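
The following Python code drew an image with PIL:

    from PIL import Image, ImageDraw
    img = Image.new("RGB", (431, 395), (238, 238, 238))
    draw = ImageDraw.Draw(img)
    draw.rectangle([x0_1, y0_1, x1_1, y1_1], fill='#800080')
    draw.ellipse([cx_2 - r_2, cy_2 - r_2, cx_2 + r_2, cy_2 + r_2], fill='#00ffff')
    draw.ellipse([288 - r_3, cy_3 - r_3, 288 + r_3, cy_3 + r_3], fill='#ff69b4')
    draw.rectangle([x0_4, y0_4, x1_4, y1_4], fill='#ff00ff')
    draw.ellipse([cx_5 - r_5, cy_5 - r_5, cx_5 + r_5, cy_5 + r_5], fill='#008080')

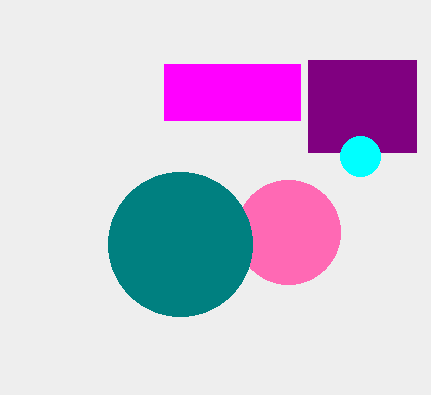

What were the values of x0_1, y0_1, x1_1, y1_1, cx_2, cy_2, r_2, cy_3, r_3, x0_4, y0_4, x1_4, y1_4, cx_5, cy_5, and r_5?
x0_1 = 308, y0_1 = 60, x1_1 = 416, y1_1 = 152, cx_2 = 360, cy_2 = 156, r_2 = 20, cy_3 = 232, r_3 = 52, x0_4 = 164, y0_4 = 64, x1_4 = 300, y1_4 = 120, cx_5 = 180, cy_5 = 244, r_5 = 72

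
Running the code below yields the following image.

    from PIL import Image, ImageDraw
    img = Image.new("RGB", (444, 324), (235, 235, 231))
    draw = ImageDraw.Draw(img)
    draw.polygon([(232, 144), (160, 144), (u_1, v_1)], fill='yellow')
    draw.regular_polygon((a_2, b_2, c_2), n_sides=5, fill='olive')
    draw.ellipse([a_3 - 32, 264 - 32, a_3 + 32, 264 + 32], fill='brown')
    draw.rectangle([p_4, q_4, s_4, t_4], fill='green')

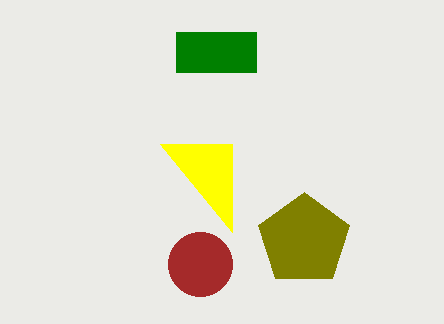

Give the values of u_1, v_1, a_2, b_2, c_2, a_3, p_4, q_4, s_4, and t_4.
u_1 = 232; v_1 = 232; a_2 = 304; b_2 = 240; c_2 = 48; a_3 = 200; p_4 = 176; q_4 = 32; s_4 = 256; t_4 = 72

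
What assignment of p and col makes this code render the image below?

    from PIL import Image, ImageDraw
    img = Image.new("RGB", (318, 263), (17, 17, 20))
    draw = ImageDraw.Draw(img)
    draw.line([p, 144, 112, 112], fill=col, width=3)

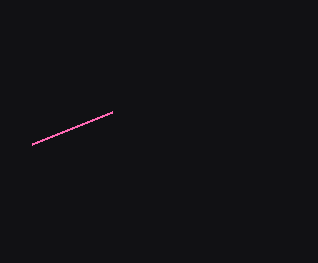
p = 32, col = 'hotpink'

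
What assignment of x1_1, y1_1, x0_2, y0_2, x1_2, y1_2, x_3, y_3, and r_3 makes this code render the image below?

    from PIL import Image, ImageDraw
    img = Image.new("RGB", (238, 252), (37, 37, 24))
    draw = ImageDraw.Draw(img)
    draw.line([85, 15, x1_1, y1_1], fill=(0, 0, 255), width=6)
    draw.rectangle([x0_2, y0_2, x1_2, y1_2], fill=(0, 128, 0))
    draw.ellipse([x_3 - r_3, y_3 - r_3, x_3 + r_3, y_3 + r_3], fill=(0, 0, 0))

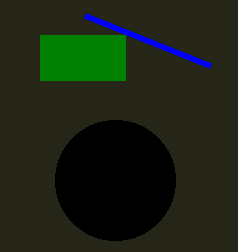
x1_1 = 210; y1_1 = 65; x0_2 = 40; y0_2 = 35; x1_2 = 125; y1_2 = 80; x_3 = 115; y_3 = 180; r_3 = 60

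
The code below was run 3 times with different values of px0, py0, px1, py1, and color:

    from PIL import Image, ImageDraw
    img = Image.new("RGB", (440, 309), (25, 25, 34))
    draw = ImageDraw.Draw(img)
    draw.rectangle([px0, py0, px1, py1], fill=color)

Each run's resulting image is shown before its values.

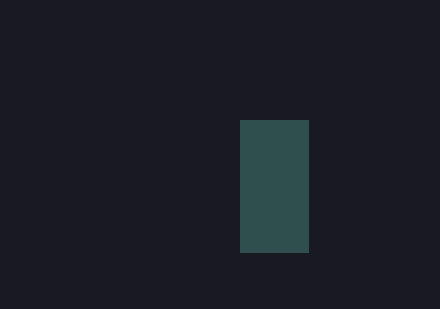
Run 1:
px0 = 240
py0 = 120
px1 = 308
py1 = 252
color = 'darkslategray'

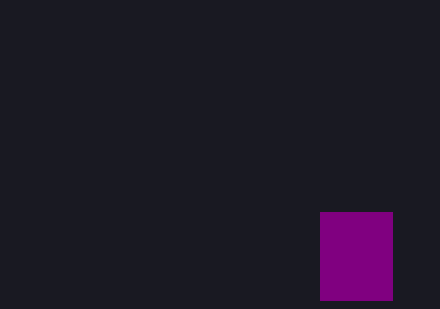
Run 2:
px0 = 320, py0 = 212, px1 = 392, py1 = 300, color = 'purple'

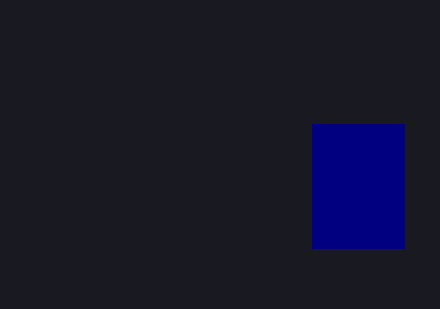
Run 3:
px0 = 312
py0 = 124
px1 = 404
py1 = 248
color = 'navy'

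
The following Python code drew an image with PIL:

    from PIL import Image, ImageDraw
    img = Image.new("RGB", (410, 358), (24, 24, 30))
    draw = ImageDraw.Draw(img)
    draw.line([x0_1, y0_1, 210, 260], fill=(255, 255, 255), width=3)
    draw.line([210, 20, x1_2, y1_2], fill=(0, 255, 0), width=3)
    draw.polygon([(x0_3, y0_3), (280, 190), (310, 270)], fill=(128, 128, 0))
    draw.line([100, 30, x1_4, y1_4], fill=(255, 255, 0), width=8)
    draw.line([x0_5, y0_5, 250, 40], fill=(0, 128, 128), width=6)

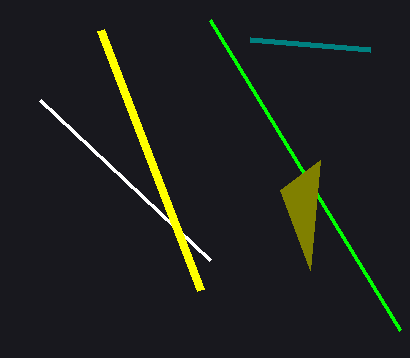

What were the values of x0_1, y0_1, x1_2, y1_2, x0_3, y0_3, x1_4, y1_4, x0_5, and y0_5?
x0_1 = 40
y0_1 = 100
x1_2 = 400
y1_2 = 330
x0_3 = 320
y0_3 = 160
x1_4 = 200
y1_4 = 290
x0_5 = 370
y0_5 = 50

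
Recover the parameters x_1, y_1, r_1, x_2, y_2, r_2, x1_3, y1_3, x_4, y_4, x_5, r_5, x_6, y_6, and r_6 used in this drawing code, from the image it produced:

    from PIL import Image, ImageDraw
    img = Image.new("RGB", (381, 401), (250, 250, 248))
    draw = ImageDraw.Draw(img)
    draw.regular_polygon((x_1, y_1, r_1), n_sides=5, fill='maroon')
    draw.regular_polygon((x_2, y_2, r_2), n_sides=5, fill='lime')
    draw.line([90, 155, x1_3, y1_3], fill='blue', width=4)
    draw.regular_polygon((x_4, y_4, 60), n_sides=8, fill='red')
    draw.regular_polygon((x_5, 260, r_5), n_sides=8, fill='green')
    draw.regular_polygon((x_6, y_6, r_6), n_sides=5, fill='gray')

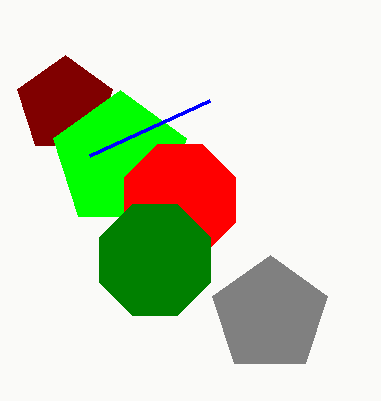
x_1 = 65
y_1 = 105
r_1 = 50
x_2 = 120
y_2 = 160
r_2 = 70
x1_3 = 210
y1_3 = 100
x_4 = 180
y_4 = 200
x_5 = 155
r_5 = 60
x_6 = 270
y_6 = 315
r_6 = 60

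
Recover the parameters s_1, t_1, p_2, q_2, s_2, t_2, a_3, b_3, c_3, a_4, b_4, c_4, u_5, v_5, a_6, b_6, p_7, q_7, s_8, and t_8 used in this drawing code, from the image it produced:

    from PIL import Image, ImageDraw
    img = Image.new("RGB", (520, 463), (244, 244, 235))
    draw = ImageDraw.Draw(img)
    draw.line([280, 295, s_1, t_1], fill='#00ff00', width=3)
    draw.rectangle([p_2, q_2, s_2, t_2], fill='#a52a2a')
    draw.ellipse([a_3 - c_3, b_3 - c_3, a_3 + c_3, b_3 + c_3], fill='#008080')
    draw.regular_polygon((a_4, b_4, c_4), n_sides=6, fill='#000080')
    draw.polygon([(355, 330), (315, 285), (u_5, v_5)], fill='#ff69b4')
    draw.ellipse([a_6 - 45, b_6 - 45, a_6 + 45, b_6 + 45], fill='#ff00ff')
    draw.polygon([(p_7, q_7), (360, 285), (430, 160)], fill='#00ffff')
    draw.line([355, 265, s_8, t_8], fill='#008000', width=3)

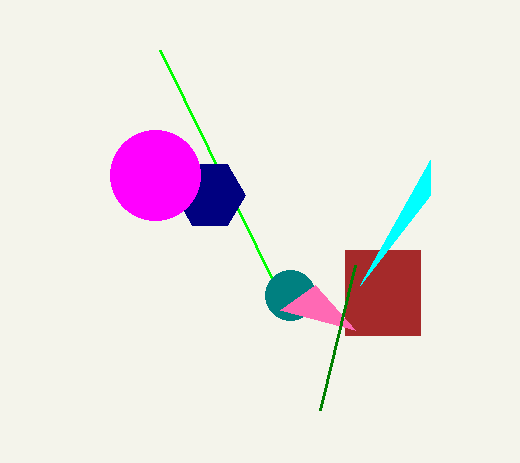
s_1 = 160; t_1 = 50; p_2 = 345; q_2 = 250; s_2 = 420; t_2 = 335; a_3 = 290; b_3 = 295; c_3 = 25; a_4 = 210; b_4 = 195; c_4 = 35; u_5 = 280; v_5 = 310; a_6 = 155; b_6 = 175; p_7 = 430; q_7 = 195; s_8 = 320; t_8 = 410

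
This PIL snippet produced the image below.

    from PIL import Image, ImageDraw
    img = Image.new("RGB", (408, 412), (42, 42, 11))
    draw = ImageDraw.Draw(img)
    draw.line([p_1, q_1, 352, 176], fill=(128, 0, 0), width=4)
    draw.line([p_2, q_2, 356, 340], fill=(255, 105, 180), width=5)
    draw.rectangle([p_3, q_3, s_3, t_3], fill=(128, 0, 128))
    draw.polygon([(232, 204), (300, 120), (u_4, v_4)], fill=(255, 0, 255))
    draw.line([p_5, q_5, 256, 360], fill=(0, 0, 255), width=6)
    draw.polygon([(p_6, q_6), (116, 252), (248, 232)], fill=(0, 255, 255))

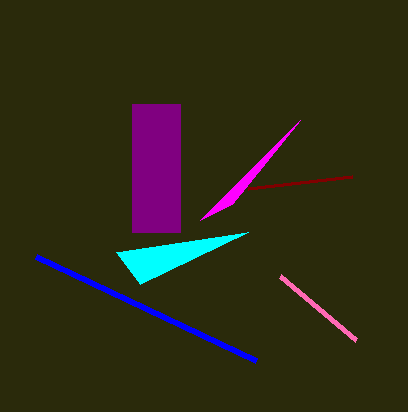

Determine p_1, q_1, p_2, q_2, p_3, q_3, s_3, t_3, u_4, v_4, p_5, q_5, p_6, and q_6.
p_1 = 248
q_1 = 188
p_2 = 280
q_2 = 276
p_3 = 132
q_3 = 104
s_3 = 180
t_3 = 232
u_4 = 200
v_4 = 220
p_5 = 36
q_5 = 256
p_6 = 140
q_6 = 284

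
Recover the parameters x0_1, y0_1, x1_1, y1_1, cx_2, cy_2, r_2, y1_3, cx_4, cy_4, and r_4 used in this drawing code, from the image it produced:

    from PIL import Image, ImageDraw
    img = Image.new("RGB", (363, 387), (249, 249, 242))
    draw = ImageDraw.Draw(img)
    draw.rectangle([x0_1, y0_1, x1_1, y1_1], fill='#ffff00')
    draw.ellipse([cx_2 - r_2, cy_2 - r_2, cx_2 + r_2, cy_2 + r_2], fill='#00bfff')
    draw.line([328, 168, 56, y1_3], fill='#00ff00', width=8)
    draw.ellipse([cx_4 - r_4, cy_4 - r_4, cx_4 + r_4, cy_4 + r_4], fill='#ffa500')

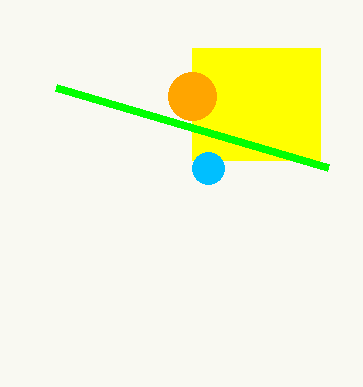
x0_1 = 192; y0_1 = 48; x1_1 = 320; y1_1 = 160; cx_2 = 208; cy_2 = 168; r_2 = 16; y1_3 = 88; cx_4 = 192; cy_4 = 96; r_4 = 24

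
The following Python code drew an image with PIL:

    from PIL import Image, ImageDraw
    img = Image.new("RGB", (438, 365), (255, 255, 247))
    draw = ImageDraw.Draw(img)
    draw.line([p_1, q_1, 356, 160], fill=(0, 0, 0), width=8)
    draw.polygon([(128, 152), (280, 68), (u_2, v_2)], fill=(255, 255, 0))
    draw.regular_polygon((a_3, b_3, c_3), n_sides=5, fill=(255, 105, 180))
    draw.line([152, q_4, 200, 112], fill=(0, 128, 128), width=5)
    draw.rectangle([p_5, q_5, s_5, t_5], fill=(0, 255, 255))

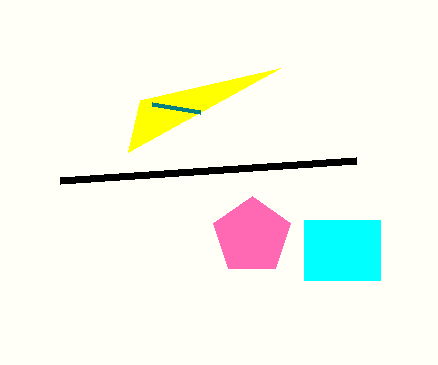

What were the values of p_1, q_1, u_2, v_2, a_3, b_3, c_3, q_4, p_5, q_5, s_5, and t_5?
p_1 = 60
q_1 = 180
u_2 = 140
v_2 = 100
a_3 = 252
b_3 = 236
c_3 = 40
q_4 = 104
p_5 = 304
q_5 = 220
s_5 = 380
t_5 = 280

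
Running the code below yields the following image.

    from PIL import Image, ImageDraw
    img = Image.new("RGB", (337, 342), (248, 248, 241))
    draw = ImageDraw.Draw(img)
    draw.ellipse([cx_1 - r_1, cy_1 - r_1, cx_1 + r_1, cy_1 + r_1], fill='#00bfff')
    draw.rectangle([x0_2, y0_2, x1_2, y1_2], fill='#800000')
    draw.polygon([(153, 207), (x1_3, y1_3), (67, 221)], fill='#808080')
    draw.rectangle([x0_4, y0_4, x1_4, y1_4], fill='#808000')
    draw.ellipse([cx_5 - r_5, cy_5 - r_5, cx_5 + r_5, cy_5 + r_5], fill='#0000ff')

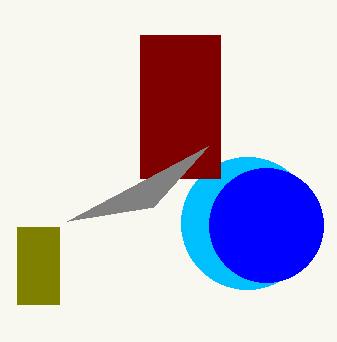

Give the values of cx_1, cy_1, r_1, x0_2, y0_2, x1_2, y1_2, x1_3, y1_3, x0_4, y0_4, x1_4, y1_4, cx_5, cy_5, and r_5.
cx_1 = 247; cy_1 = 223; r_1 = 66; x0_2 = 140; y0_2 = 35; x1_2 = 220; y1_2 = 178; x1_3 = 208; y1_3 = 146; x0_4 = 17; y0_4 = 227; x1_4 = 59; y1_4 = 304; cx_5 = 266; cy_5 = 225; r_5 = 57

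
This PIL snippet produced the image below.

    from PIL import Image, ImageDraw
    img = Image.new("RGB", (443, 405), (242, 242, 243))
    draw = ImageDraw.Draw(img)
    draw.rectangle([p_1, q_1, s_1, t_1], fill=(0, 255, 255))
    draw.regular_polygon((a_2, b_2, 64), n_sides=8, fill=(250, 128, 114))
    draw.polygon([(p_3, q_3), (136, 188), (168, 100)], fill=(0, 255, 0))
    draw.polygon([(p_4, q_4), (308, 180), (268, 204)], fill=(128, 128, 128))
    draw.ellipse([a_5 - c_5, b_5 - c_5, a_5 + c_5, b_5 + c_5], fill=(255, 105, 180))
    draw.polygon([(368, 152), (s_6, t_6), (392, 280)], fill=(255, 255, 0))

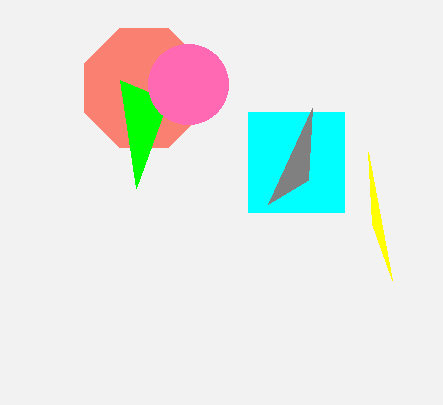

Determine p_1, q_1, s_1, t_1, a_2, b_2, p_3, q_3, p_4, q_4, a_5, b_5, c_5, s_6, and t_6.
p_1 = 248; q_1 = 112; s_1 = 344; t_1 = 212; a_2 = 144; b_2 = 88; p_3 = 120; q_3 = 80; p_4 = 312; q_4 = 108; a_5 = 188; b_5 = 84; c_5 = 40; s_6 = 372; t_6 = 224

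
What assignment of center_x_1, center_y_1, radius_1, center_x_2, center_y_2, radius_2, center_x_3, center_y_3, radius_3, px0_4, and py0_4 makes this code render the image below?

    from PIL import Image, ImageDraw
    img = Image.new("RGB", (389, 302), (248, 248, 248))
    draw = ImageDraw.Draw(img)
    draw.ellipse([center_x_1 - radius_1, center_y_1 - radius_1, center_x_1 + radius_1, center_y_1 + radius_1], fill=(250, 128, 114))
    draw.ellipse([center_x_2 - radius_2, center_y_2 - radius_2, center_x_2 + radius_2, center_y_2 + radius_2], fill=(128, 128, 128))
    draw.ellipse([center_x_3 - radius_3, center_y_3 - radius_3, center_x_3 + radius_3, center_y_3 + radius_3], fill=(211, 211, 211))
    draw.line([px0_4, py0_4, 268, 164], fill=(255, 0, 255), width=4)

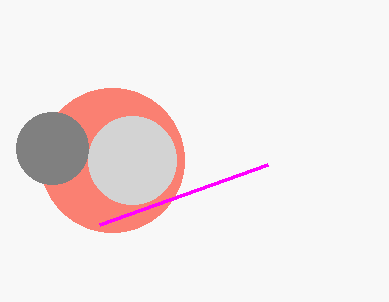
center_x_1 = 112, center_y_1 = 160, radius_1 = 72, center_x_2 = 52, center_y_2 = 148, radius_2 = 36, center_x_3 = 132, center_y_3 = 160, radius_3 = 44, px0_4 = 100, py0_4 = 224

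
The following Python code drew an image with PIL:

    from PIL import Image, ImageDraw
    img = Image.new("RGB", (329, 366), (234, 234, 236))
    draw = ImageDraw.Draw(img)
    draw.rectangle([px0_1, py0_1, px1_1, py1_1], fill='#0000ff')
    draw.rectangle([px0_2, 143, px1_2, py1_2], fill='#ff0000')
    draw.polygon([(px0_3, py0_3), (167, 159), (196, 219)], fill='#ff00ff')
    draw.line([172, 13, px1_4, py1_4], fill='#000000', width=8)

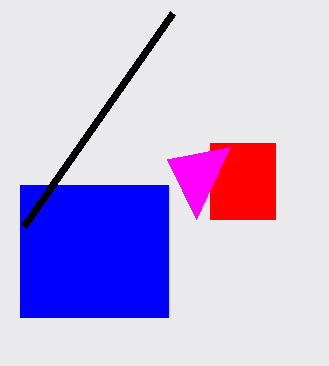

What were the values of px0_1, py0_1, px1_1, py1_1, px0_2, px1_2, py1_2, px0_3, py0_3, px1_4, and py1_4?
px0_1 = 20
py0_1 = 185
px1_1 = 168
py1_1 = 317
px0_2 = 210
px1_2 = 275
py1_2 = 219
px0_3 = 229
py0_3 = 147
px1_4 = 23
py1_4 = 226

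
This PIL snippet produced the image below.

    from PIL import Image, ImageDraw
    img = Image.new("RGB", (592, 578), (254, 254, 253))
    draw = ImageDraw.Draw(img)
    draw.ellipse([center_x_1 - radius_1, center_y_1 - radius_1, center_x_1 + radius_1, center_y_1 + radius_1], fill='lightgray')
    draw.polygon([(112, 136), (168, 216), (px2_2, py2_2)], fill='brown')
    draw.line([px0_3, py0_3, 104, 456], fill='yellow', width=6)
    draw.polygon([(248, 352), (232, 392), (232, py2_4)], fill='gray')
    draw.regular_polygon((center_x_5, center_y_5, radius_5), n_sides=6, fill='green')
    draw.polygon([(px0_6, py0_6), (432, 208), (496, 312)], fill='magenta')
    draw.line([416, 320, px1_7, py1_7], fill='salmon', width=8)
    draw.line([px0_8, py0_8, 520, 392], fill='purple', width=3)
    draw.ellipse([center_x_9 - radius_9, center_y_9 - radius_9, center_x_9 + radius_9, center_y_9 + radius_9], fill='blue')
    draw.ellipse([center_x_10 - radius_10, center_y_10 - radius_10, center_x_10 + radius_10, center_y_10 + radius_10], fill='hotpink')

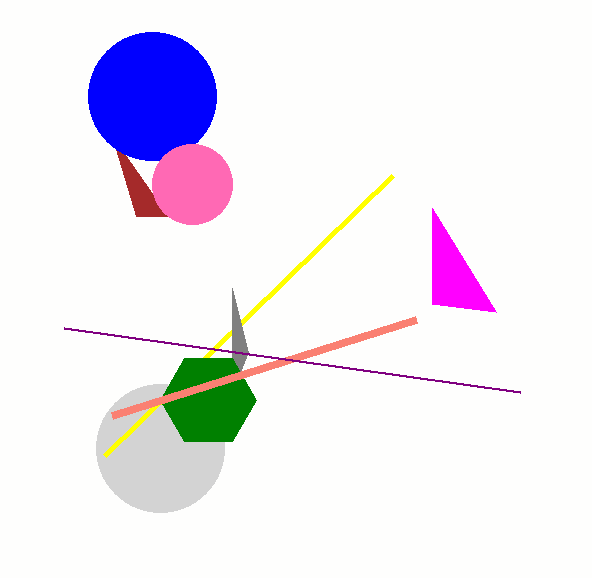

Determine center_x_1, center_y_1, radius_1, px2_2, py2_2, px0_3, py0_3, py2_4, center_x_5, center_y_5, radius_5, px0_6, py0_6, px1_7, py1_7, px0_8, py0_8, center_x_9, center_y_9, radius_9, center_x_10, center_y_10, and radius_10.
center_x_1 = 160; center_y_1 = 448; radius_1 = 64; px2_2 = 136; py2_2 = 216; px0_3 = 392; py0_3 = 176; py2_4 = 288; center_x_5 = 208; center_y_5 = 400; radius_5 = 48; px0_6 = 432; py0_6 = 304; px1_7 = 112; py1_7 = 416; px0_8 = 64; py0_8 = 328; center_x_9 = 152; center_y_9 = 96; radius_9 = 64; center_x_10 = 192; center_y_10 = 184; radius_10 = 40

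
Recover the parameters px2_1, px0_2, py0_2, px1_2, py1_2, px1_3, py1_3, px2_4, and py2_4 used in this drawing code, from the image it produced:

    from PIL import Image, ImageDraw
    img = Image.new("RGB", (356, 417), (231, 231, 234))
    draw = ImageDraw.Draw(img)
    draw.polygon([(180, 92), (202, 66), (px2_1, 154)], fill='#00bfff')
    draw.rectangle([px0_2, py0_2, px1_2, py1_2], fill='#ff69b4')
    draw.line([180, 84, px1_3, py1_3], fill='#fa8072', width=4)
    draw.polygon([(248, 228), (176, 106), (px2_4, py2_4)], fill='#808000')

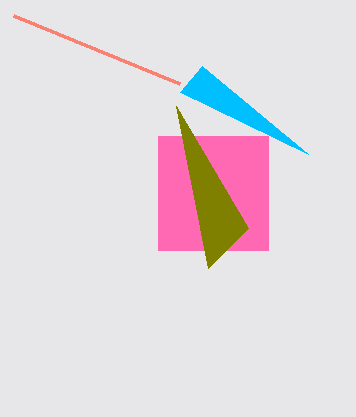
px2_1 = 308, px0_2 = 158, py0_2 = 136, px1_2 = 268, py1_2 = 250, px1_3 = 14, py1_3 = 16, px2_4 = 208, py2_4 = 268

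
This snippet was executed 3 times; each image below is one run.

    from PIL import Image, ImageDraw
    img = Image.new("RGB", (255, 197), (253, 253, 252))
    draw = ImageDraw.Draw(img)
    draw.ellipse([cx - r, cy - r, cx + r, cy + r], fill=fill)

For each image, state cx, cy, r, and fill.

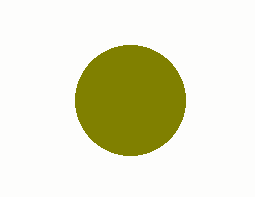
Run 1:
cx = 130, cy = 100, r = 55, fill = 'olive'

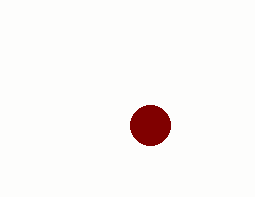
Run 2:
cx = 150
cy = 125
r = 20
fill = 'maroon'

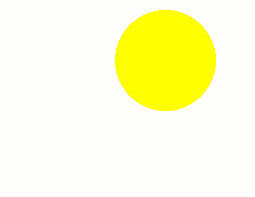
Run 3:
cx = 165
cy = 60
r = 50
fill = 'yellow'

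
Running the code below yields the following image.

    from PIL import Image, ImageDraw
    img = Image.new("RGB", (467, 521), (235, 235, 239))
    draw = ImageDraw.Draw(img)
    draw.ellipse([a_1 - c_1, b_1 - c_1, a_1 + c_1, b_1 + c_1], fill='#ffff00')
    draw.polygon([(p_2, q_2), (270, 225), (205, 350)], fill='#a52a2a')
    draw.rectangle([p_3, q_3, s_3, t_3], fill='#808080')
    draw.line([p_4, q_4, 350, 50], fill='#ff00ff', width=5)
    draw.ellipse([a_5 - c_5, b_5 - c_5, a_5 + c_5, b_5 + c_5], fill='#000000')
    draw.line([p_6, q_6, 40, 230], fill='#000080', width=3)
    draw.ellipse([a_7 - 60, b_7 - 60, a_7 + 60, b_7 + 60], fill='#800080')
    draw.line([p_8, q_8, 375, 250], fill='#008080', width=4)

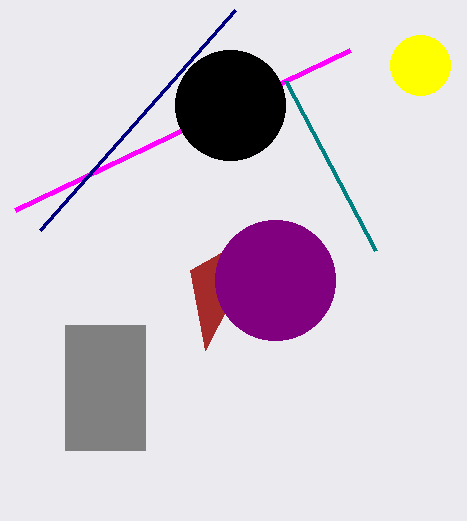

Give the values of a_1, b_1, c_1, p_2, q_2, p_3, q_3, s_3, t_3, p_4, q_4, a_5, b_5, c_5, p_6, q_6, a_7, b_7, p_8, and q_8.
a_1 = 420; b_1 = 65; c_1 = 30; p_2 = 190; q_2 = 270; p_3 = 65; q_3 = 325; s_3 = 145; t_3 = 450; p_4 = 15; q_4 = 210; a_5 = 230; b_5 = 105; c_5 = 55; p_6 = 235; q_6 = 10; a_7 = 275; b_7 = 280; p_8 = 285; q_8 = 80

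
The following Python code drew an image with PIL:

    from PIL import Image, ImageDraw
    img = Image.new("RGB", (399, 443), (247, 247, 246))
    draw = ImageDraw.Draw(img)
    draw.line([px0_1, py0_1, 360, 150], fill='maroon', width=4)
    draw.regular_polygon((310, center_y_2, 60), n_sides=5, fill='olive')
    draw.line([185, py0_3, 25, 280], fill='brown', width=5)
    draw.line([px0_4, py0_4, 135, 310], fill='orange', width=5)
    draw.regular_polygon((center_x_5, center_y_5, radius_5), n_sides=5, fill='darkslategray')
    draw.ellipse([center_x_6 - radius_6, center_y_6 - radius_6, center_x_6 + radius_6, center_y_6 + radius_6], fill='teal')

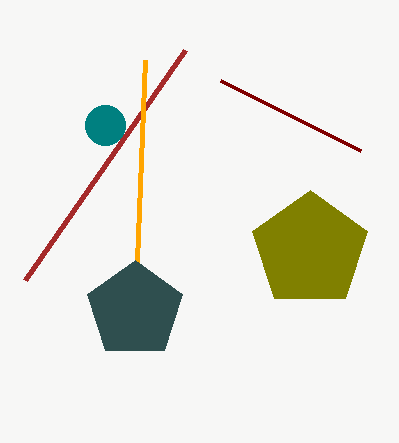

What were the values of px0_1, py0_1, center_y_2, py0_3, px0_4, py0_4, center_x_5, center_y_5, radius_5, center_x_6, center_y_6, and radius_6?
px0_1 = 220
py0_1 = 80
center_y_2 = 250
py0_3 = 50
px0_4 = 145
py0_4 = 60
center_x_5 = 135
center_y_5 = 310
radius_5 = 50
center_x_6 = 105
center_y_6 = 125
radius_6 = 20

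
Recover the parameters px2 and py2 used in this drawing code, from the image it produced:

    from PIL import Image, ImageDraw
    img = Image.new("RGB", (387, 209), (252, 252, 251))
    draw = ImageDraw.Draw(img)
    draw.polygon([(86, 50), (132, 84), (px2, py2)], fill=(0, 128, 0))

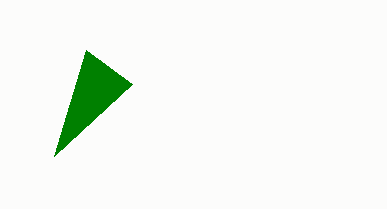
px2 = 54
py2 = 156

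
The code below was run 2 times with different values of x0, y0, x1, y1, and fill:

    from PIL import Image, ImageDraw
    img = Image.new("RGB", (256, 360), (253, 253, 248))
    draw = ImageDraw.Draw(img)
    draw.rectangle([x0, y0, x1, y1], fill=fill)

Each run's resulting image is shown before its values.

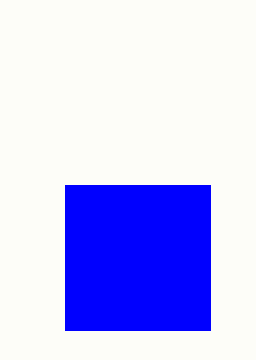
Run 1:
x0 = 65
y0 = 185
x1 = 210
y1 = 330
fill = 'blue'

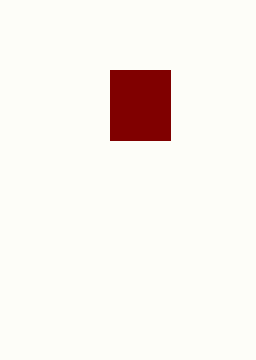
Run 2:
x0 = 110
y0 = 70
x1 = 170
y1 = 140
fill = 'maroon'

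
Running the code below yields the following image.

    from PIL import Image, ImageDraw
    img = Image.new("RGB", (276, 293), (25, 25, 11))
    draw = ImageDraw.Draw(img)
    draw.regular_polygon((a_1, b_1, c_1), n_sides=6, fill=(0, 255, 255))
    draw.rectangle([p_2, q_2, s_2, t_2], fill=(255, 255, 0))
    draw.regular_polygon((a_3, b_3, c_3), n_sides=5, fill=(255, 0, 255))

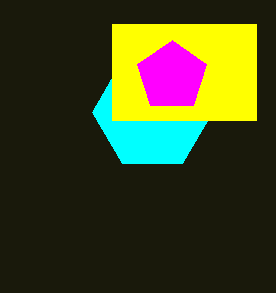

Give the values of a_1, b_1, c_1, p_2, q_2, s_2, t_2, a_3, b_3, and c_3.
a_1 = 152; b_1 = 112; c_1 = 60; p_2 = 112; q_2 = 24; s_2 = 256; t_2 = 120; a_3 = 172; b_3 = 76; c_3 = 36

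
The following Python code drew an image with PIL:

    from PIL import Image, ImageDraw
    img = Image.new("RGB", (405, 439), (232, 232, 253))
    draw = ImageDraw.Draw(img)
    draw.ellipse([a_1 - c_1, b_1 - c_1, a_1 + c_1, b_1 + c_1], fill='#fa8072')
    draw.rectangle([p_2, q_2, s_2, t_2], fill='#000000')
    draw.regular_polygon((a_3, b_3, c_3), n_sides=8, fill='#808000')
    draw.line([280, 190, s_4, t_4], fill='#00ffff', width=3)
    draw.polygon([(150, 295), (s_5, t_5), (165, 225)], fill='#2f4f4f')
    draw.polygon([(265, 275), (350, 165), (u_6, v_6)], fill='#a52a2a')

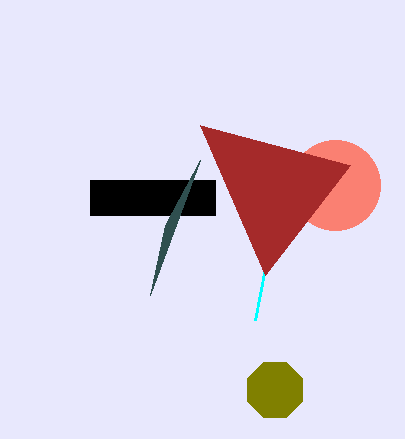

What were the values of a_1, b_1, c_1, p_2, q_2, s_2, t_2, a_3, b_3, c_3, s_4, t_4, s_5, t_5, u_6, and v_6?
a_1 = 335, b_1 = 185, c_1 = 45, p_2 = 90, q_2 = 180, s_2 = 215, t_2 = 215, a_3 = 275, b_3 = 390, c_3 = 30, s_4 = 255, t_4 = 320, s_5 = 200, t_5 = 160, u_6 = 200, v_6 = 125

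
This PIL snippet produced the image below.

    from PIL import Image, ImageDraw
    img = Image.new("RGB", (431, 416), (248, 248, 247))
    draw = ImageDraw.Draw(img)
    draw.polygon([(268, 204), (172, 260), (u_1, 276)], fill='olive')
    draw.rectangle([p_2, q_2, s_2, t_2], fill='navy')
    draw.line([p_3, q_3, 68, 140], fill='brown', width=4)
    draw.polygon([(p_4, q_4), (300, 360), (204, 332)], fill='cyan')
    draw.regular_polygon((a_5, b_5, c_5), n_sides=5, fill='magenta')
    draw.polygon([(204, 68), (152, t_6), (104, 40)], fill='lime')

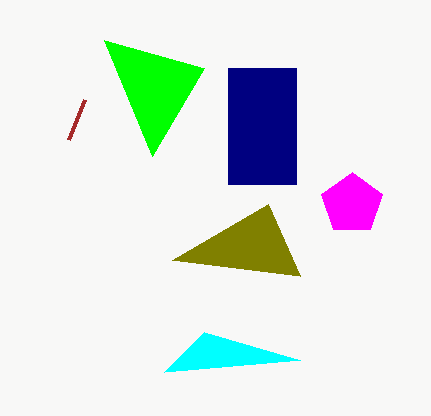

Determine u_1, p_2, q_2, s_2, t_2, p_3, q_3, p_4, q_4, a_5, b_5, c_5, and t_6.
u_1 = 300
p_2 = 228
q_2 = 68
s_2 = 296
t_2 = 184
p_3 = 84
q_3 = 100
p_4 = 164
q_4 = 372
a_5 = 352
b_5 = 204
c_5 = 32
t_6 = 156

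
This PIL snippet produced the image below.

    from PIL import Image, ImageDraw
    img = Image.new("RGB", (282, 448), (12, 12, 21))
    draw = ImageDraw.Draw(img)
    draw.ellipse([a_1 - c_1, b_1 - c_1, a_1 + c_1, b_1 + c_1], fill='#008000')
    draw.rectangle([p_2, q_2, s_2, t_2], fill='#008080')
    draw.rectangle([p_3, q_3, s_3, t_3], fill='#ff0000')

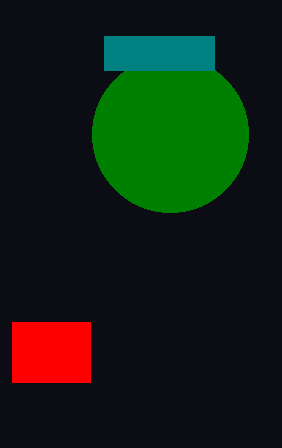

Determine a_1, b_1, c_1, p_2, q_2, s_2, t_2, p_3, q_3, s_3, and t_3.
a_1 = 170
b_1 = 134
c_1 = 78
p_2 = 104
q_2 = 36
s_2 = 214
t_2 = 70
p_3 = 12
q_3 = 322
s_3 = 90
t_3 = 382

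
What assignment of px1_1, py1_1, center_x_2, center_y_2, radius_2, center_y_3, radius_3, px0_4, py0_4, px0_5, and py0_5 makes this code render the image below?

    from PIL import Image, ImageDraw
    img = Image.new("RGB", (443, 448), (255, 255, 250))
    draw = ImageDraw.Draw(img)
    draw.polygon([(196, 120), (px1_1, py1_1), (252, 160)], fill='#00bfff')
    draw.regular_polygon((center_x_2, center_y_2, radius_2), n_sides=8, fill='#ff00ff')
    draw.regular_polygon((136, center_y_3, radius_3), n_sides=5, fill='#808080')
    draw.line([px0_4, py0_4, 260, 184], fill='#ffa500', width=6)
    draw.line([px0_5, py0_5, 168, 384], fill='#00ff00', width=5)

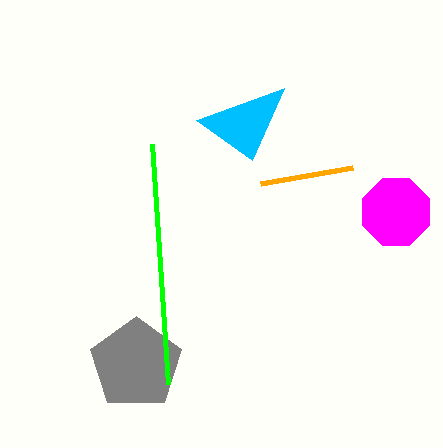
px1_1 = 284; py1_1 = 88; center_x_2 = 396; center_y_2 = 212; radius_2 = 36; center_y_3 = 364; radius_3 = 48; px0_4 = 352; py0_4 = 168; px0_5 = 152; py0_5 = 144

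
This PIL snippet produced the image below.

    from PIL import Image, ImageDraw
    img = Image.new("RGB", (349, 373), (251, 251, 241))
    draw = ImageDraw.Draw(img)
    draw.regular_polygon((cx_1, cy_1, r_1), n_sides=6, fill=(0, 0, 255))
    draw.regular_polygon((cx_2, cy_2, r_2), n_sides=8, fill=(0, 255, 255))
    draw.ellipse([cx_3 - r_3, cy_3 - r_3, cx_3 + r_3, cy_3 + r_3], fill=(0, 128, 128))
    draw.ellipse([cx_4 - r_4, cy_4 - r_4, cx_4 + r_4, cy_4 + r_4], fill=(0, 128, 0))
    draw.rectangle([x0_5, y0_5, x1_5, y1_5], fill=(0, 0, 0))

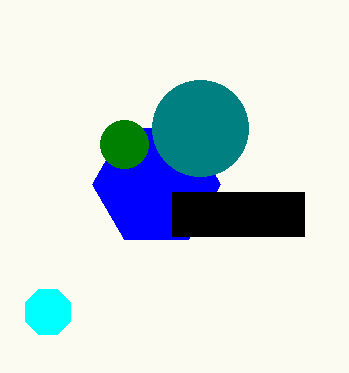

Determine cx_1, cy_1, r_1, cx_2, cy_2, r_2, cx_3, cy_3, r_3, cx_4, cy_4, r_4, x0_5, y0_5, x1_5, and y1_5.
cx_1 = 156
cy_1 = 184
r_1 = 64
cx_2 = 48
cy_2 = 312
r_2 = 24
cx_3 = 200
cy_3 = 128
r_3 = 48
cx_4 = 124
cy_4 = 144
r_4 = 24
x0_5 = 172
y0_5 = 192
x1_5 = 304
y1_5 = 236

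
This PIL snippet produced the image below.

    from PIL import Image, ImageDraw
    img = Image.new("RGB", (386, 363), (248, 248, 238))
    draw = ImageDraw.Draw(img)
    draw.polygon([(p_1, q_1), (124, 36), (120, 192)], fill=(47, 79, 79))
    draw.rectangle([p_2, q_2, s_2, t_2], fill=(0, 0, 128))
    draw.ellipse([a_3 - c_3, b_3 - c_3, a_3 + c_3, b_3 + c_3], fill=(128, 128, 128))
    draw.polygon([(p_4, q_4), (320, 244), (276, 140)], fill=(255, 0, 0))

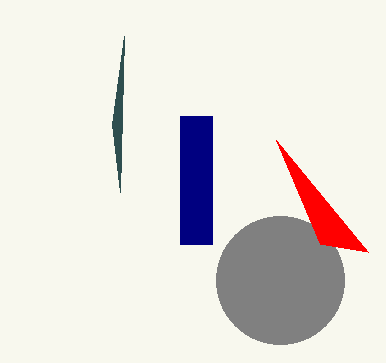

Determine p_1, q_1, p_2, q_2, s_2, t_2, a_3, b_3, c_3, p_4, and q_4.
p_1 = 112; q_1 = 124; p_2 = 180; q_2 = 116; s_2 = 212; t_2 = 244; a_3 = 280; b_3 = 280; c_3 = 64; p_4 = 368; q_4 = 252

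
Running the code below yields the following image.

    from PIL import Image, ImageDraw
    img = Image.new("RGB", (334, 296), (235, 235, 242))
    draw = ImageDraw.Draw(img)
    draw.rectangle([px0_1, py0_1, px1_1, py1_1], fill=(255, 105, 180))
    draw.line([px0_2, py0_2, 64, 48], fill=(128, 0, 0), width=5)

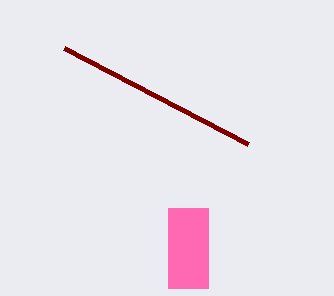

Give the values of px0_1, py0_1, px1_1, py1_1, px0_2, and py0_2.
px0_1 = 168; py0_1 = 208; px1_1 = 208; py1_1 = 288; px0_2 = 248; py0_2 = 144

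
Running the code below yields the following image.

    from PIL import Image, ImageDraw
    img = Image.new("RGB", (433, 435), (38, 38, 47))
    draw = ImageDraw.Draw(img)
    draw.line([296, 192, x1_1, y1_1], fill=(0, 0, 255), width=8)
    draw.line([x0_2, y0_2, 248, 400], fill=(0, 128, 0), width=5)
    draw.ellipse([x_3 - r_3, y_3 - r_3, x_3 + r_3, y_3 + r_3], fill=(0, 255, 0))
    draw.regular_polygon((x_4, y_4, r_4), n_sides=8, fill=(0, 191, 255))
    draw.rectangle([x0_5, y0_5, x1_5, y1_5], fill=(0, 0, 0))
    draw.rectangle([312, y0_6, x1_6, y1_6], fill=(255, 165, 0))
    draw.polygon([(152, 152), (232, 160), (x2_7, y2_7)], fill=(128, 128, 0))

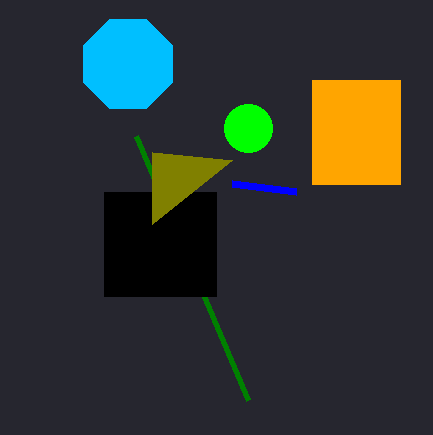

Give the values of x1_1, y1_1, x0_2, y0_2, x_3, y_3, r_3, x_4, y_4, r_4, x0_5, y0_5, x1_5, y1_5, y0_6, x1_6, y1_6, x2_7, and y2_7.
x1_1 = 232, y1_1 = 184, x0_2 = 136, y0_2 = 136, x_3 = 248, y_3 = 128, r_3 = 24, x_4 = 128, y_4 = 64, r_4 = 48, x0_5 = 104, y0_5 = 192, x1_5 = 216, y1_5 = 296, y0_6 = 80, x1_6 = 400, y1_6 = 184, x2_7 = 152, y2_7 = 224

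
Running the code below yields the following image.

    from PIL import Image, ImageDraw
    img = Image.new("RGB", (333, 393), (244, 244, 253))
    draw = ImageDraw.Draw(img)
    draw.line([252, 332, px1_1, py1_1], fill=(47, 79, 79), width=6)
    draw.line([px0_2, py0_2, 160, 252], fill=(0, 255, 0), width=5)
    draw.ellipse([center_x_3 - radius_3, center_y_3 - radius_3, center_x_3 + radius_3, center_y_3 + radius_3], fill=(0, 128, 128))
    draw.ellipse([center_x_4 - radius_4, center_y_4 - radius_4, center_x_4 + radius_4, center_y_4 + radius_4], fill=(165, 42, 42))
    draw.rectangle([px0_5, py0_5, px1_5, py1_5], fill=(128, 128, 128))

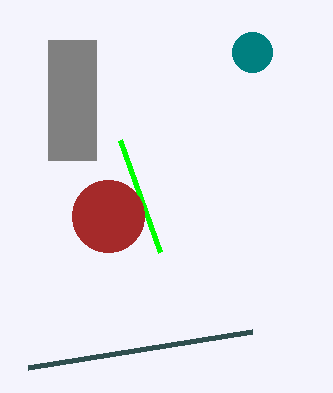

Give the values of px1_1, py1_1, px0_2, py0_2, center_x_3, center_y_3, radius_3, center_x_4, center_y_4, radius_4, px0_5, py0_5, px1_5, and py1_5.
px1_1 = 28
py1_1 = 368
px0_2 = 120
py0_2 = 140
center_x_3 = 252
center_y_3 = 52
radius_3 = 20
center_x_4 = 108
center_y_4 = 216
radius_4 = 36
px0_5 = 48
py0_5 = 40
px1_5 = 96
py1_5 = 160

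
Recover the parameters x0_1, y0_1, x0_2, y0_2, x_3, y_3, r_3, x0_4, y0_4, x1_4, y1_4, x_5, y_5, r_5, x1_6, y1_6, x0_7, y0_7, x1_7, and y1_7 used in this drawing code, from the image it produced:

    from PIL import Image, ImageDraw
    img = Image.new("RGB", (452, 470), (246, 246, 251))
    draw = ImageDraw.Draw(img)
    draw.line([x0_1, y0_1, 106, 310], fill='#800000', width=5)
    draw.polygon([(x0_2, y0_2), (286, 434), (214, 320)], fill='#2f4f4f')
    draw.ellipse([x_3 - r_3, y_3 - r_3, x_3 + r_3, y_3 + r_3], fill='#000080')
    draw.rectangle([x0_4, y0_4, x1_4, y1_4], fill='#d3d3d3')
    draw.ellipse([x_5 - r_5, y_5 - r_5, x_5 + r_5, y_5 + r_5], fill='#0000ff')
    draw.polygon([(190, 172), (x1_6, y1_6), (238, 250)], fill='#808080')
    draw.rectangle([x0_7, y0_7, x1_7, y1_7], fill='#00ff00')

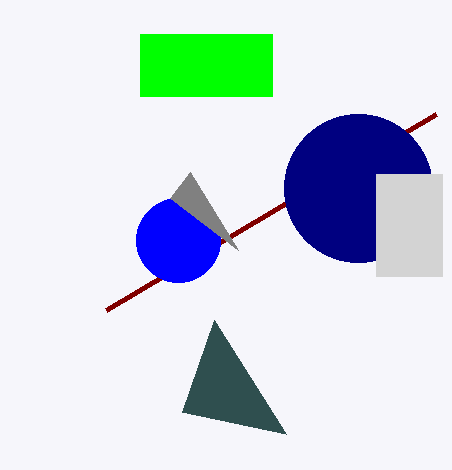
x0_1 = 436; y0_1 = 114; x0_2 = 182; y0_2 = 412; x_3 = 358; y_3 = 188; r_3 = 74; x0_4 = 376; y0_4 = 174; x1_4 = 442; y1_4 = 276; x_5 = 178; y_5 = 240; r_5 = 42; x1_6 = 170; y1_6 = 198; x0_7 = 140; y0_7 = 34; x1_7 = 272; y1_7 = 96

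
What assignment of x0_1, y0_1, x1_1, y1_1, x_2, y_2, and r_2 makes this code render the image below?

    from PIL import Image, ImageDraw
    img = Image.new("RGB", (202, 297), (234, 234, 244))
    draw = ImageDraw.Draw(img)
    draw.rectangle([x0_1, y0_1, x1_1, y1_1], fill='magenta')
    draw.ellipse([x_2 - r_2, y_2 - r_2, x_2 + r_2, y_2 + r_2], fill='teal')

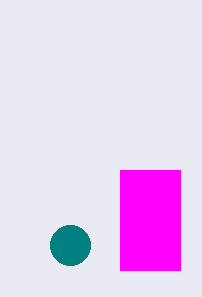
x0_1 = 120, y0_1 = 170, x1_1 = 180, y1_1 = 270, x_2 = 70, y_2 = 245, r_2 = 20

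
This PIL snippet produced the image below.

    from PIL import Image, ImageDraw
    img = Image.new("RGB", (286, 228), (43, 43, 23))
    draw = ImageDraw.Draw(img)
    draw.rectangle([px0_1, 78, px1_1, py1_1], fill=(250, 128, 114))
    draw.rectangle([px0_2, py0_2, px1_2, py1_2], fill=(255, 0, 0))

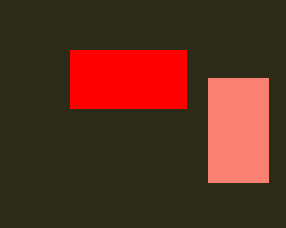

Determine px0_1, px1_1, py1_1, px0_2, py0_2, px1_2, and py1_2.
px0_1 = 208; px1_1 = 268; py1_1 = 182; px0_2 = 70; py0_2 = 50; px1_2 = 186; py1_2 = 108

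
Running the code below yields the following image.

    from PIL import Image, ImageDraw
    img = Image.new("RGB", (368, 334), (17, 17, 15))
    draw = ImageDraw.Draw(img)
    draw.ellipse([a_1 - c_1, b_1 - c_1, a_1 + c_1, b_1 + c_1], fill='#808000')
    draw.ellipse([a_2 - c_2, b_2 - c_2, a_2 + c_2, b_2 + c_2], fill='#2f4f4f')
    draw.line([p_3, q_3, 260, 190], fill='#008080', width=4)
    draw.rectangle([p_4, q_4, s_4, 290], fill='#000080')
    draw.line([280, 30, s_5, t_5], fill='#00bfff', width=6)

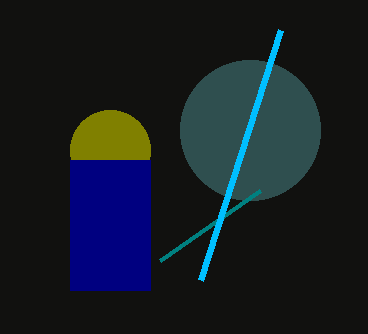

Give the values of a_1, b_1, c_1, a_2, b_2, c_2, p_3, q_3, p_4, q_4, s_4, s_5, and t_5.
a_1 = 110
b_1 = 150
c_1 = 40
a_2 = 250
b_2 = 130
c_2 = 70
p_3 = 160
q_3 = 260
p_4 = 70
q_4 = 160
s_4 = 150
s_5 = 200
t_5 = 280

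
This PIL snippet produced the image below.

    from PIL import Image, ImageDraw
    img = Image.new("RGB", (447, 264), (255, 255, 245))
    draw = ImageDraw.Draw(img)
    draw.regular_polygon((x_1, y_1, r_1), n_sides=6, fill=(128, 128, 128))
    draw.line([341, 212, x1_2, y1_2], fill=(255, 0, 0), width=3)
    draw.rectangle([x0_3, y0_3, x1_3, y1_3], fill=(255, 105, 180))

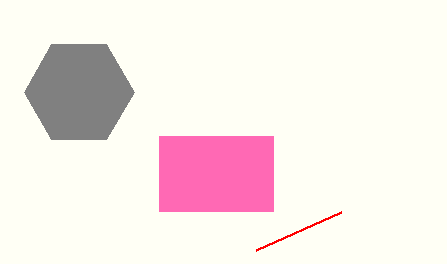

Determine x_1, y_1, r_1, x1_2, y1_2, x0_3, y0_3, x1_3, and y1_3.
x_1 = 79; y_1 = 92; r_1 = 55; x1_2 = 256; y1_2 = 250; x0_3 = 159; y0_3 = 136; x1_3 = 273; y1_3 = 211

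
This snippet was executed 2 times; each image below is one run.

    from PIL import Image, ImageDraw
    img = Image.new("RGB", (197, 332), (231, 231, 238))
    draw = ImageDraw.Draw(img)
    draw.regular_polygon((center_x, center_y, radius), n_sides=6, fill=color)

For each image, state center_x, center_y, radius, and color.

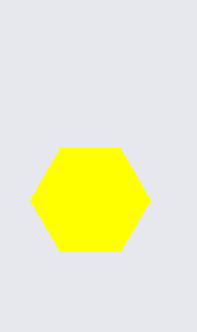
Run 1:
center_x = 90, center_y = 200, radius = 60, color = 'yellow'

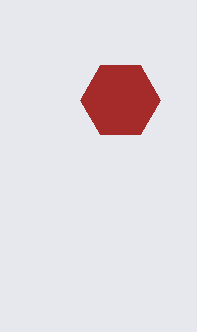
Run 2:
center_x = 120
center_y = 100
radius = 40
color = 'brown'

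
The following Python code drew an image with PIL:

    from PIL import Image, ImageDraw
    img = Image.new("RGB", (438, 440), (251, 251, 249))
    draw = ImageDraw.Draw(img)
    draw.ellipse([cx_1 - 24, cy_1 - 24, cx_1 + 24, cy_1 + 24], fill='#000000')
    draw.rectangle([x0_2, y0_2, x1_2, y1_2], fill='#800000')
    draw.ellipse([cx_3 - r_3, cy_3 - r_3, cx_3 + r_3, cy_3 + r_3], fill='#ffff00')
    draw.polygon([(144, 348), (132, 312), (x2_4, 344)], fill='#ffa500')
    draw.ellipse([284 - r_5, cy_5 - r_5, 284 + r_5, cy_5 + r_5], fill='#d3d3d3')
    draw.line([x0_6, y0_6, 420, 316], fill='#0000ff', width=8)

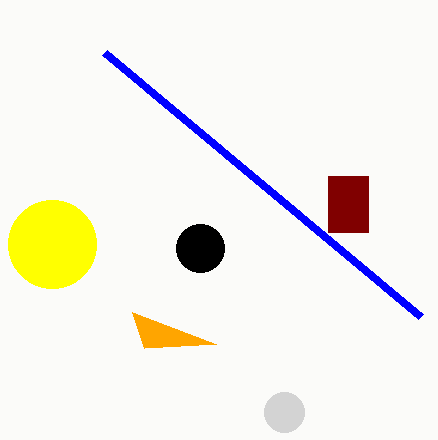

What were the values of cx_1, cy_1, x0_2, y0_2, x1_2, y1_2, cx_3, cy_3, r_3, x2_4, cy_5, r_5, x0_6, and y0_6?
cx_1 = 200
cy_1 = 248
x0_2 = 328
y0_2 = 176
x1_2 = 368
y1_2 = 232
cx_3 = 52
cy_3 = 244
r_3 = 44
x2_4 = 216
cy_5 = 412
r_5 = 20
x0_6 = 104
y0_6 = 52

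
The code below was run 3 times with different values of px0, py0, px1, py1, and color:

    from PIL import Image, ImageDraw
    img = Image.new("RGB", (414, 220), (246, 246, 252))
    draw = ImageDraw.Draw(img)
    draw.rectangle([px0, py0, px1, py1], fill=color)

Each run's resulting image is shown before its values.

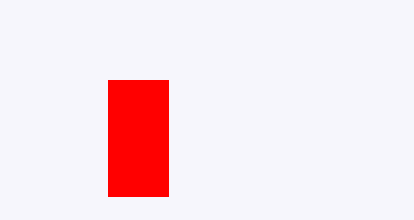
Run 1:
px0 = 108
py0 = 80
px1 = 168
py1 = 196
color = 'red'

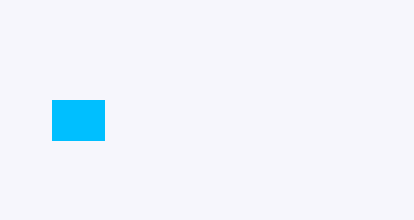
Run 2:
px0 = 52
py0 = 100
px1 = 104
py1 = 140
color = 'deepskyblue'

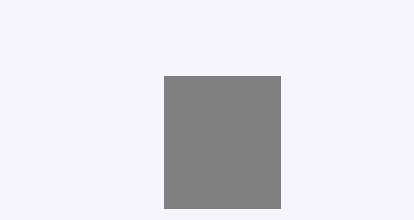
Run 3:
px0 = 164, py0 = 76, px1 = 280, py1 = 208, color = 'gray'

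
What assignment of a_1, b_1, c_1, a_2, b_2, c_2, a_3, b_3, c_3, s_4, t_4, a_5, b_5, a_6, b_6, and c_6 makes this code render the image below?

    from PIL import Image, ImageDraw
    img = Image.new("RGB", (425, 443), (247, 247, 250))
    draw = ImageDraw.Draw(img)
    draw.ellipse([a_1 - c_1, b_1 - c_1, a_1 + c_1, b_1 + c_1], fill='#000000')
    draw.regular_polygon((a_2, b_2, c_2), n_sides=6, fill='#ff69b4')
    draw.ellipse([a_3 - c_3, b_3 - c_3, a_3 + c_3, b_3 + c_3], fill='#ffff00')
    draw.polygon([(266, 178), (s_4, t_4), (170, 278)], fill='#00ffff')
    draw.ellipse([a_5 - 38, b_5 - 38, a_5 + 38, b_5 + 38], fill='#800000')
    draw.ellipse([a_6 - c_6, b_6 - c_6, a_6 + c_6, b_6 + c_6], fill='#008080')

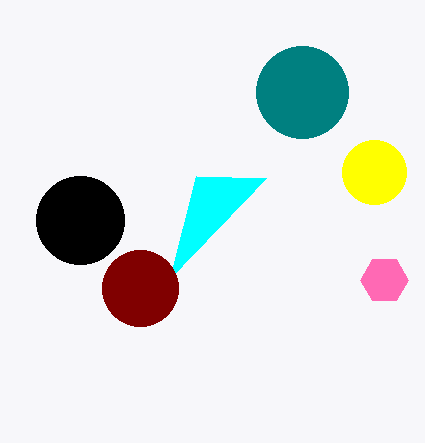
a_1 = 80; b_1 = 220; c_1 = 44; a_2 = 384; b_2 = 280; c_2 = 24; a_3 = 374; b_3 = 172; c_3 = 32; s_4 = 196; t_4 = 176; a_5 = 140; b_5 = 288; a_6 = 302; b_6 = 92; c_6 = 46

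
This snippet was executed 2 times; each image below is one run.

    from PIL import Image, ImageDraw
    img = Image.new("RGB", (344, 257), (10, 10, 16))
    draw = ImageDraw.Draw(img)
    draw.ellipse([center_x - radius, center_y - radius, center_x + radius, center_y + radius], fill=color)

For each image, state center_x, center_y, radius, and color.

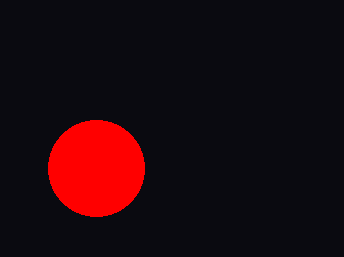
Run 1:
center_x = 96, center_y = 168, radius = 48, color = 'red'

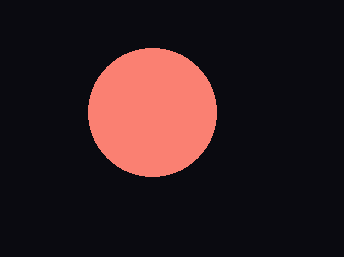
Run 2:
center_x = 152, center_y = 112, radius = 64, color = 'salmon'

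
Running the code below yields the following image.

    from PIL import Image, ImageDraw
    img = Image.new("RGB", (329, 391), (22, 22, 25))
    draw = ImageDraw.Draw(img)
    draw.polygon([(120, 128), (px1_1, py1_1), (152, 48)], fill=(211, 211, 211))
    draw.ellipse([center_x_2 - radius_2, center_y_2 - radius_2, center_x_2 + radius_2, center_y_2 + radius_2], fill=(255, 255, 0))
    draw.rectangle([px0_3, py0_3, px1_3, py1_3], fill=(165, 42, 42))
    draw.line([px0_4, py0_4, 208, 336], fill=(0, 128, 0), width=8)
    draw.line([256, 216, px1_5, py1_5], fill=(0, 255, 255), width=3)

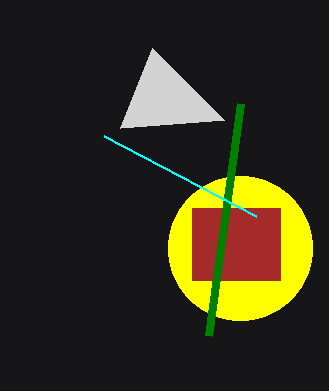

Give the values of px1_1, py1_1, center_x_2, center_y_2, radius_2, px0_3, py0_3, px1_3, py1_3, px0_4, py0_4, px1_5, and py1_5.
px1_1 = 224, py1_1 = 120, center_x_2 = 240, center_y_2 = 248, radius_2 = 72, px0_3 = 192, py0_3 = 208, px1_3 = 280, py1_3 = 280, px0_4 = 240, py0_4 = 104, px1_5 = 104, py1_5 = 136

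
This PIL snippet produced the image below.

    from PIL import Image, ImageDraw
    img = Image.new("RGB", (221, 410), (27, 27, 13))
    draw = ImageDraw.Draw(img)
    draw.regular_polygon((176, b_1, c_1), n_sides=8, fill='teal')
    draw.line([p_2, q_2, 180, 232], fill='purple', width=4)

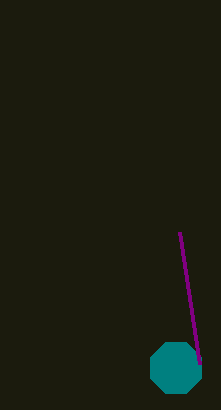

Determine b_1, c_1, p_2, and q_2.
b_1 = 368, c_1 = 28, p_2 = 200, q_2 = 364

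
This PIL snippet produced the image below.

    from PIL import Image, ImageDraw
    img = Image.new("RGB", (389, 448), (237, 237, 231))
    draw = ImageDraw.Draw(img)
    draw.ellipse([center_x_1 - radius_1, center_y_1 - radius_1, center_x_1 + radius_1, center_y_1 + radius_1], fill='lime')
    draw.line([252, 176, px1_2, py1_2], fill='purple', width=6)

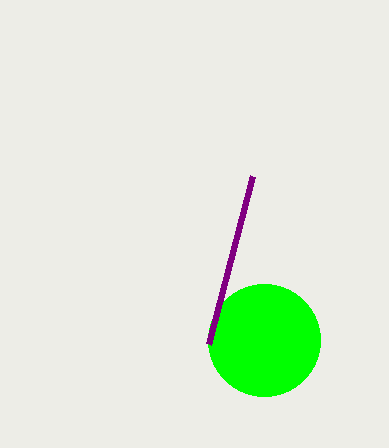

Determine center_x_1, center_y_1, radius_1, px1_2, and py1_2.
center_x_1 = 264; center_y_1 = 340; radius_1 = 56; px1_2 = 208; py1_2 = 344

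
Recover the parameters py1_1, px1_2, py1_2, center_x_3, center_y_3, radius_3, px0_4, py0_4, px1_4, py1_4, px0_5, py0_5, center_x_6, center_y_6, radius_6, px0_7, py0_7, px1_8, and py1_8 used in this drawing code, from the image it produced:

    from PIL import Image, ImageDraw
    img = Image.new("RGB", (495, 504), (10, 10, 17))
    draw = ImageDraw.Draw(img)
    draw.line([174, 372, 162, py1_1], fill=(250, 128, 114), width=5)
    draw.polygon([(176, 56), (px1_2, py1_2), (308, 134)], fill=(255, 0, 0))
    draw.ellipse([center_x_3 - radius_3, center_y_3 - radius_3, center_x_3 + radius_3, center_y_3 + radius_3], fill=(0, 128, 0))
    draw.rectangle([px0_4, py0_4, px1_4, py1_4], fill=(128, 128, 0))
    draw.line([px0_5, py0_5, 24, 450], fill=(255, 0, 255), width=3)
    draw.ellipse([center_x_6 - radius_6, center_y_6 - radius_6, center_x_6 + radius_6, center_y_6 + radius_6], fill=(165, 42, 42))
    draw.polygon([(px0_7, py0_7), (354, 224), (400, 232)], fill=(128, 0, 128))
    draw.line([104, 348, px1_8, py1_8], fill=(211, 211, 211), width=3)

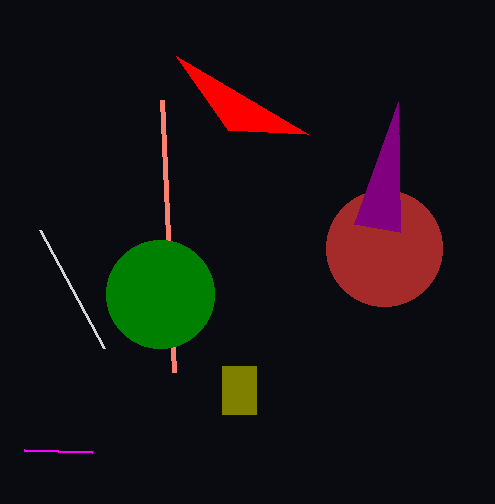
py1_1 = 100; px1_2 = 228; py1_2 = 130; center_x_3 = 160; center_y_3 = 294; radius_3 = 54; px0_4 = 222; py0_4 = 366; px1_4 = 256; py1_4 = 414; px0_5 = 92; py0_5 = 452; center_x_6 = 384; center_y_6 = 248; radius_6 = 58; px0_7 = 398; py0_7 = 102; px1_8 = 40; py1_8 = 230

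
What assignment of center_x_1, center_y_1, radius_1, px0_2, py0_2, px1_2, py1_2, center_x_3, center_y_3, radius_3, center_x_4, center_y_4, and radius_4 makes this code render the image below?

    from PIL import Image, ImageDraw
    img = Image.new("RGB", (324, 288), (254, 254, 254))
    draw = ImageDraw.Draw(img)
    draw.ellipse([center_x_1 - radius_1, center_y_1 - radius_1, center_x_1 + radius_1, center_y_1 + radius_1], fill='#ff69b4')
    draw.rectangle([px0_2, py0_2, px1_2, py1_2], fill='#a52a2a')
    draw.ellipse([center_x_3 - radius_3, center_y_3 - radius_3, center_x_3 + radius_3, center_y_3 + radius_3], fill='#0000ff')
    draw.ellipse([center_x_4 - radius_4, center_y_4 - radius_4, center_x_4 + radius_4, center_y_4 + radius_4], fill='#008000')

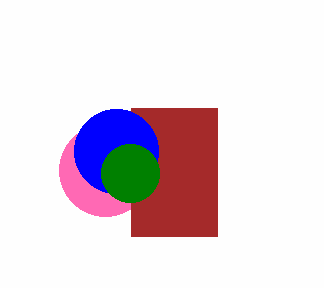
center_x_1 = 105; center_y_1 = 170; radius_1 = 46; px0_2 = 131; py0_2 = 108; px1_2 = 217; py1_2 = 236; center_x_3 = 116; center_y_3 = 151; radius_3 = 42; center_x_4 = 130; center_y_4 = 173; radius_4 = 29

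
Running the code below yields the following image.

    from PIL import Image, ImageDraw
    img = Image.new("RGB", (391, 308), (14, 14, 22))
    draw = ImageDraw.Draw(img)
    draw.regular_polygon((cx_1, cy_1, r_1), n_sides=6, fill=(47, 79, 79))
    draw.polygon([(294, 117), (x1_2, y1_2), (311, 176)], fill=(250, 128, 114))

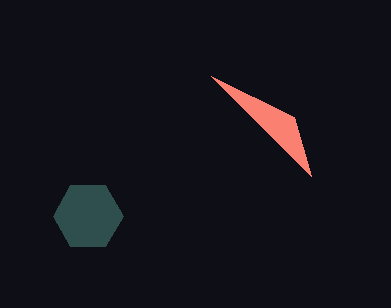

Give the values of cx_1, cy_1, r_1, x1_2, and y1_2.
cx_1 = 88
cy_1 = 216
r_1 = 35
x1_2 = 211
y1_2 = 76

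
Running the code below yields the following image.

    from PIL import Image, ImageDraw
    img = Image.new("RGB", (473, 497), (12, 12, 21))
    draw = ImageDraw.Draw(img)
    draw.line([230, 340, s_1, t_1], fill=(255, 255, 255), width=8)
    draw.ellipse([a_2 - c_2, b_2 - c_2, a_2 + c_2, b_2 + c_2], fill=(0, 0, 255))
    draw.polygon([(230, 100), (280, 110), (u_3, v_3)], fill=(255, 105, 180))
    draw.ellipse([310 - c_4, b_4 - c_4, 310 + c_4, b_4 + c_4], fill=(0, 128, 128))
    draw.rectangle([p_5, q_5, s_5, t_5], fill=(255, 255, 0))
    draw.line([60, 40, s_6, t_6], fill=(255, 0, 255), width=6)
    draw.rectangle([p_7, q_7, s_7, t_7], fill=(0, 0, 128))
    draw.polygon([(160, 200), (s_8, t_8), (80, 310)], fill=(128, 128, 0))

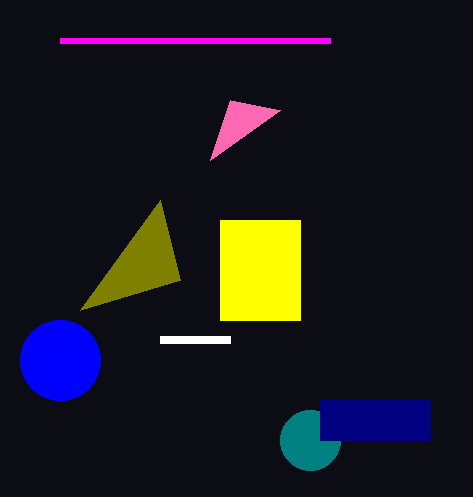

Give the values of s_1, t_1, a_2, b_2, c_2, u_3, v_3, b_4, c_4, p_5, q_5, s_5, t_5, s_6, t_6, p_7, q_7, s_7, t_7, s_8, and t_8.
s_1 = 160
t_1 = 340
a_2 = 60
b_2 = 360
c_2 = 40
u_3 = 210
v_3 = 160
b_4 = 440
c_4 = 30
p_5 = 220
q_5 = 220
s_5 = 300
t_5 = 320
s_6 = 330
t_6 = 40
p_7 = 320
q_7 = 400
s_7 = 430
t_7 = 440
s_8 = 180
t_8 = 280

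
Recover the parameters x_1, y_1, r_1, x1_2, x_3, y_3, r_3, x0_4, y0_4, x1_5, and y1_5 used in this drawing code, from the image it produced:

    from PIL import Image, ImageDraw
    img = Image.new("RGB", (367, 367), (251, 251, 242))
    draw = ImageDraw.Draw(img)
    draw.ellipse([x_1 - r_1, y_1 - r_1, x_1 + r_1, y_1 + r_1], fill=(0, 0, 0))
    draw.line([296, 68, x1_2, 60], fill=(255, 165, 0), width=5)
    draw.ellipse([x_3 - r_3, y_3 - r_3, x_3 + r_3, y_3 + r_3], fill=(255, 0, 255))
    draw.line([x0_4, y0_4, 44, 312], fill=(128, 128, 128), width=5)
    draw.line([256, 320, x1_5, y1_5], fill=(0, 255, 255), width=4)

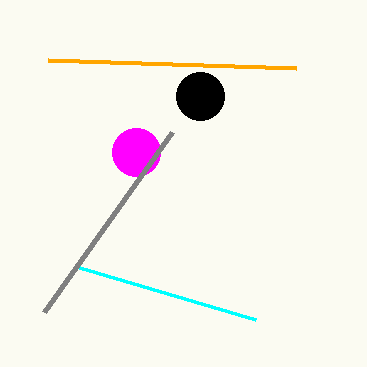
x_1 = 200; y_1 = 96; r_1 = 24; x1_2 = 48; x_3 = 136; y_3 = 152; r_3 = 24; x0_4 = 172; y0_4 = 132; x1_5 = 80; y1_5 = 268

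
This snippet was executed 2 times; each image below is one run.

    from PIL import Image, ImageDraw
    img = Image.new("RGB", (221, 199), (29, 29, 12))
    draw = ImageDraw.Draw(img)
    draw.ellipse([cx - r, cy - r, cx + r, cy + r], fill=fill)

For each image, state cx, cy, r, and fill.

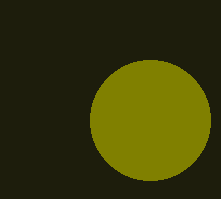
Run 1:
cx = 150, cy = 120, r = 60, fill = 'olive'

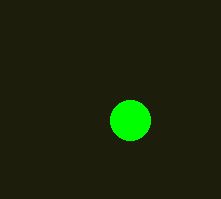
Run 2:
cx = 130, cy = 120, r = 20, fill = 'lime'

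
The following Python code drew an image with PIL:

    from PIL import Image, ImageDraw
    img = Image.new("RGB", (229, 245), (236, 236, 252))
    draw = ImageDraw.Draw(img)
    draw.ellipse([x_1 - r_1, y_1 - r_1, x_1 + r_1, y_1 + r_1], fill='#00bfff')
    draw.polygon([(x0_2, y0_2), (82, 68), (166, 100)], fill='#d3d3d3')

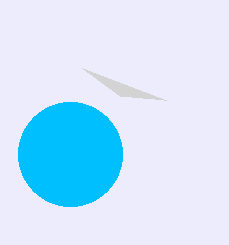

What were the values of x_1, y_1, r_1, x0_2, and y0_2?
x_1 = 70, y_1 = 154, r_1 = 52, x0_2 = 120, y0_2 = 96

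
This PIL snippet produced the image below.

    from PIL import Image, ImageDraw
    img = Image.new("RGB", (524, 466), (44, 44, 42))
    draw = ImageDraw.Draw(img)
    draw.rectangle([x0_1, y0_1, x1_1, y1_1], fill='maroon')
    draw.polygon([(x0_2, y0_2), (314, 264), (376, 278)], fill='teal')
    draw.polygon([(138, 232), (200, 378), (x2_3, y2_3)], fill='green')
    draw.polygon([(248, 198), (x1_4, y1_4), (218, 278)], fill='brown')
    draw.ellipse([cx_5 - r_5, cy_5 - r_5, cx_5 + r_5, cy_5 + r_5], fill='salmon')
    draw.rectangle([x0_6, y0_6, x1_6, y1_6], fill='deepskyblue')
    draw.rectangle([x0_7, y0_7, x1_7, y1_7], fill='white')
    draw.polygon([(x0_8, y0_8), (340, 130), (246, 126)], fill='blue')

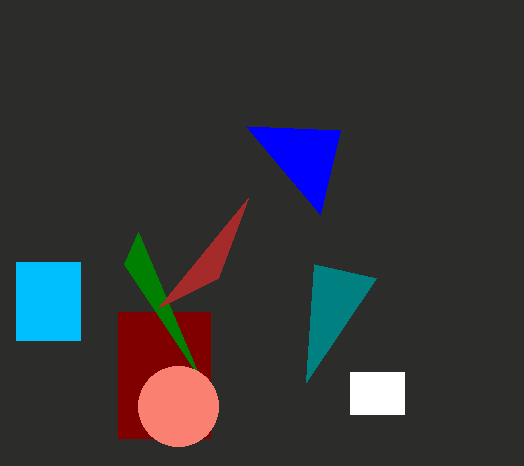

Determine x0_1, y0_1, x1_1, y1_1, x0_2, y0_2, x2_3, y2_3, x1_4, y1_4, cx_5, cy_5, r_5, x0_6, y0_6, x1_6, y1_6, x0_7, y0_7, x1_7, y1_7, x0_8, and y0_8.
x0_1 = 118
y0_1 = 312
x1_1 = 210
y1_1 = 438
x0_2 = 306
y0_2 = 382
x2_3 = 124
y2_3 = 264
x1_4 = 158
y1_4 = 308
cx_5 = 178
cy_5 = 406
r_5 = 40
x0_6 = 16
y0_6 = 262
x1_6 = 80
y1_6 = 340
x0_7 = 350
y0_7 = 372
x1_7 = 404
y1_7 = 414
x0_8 = 320
y0_8 = 214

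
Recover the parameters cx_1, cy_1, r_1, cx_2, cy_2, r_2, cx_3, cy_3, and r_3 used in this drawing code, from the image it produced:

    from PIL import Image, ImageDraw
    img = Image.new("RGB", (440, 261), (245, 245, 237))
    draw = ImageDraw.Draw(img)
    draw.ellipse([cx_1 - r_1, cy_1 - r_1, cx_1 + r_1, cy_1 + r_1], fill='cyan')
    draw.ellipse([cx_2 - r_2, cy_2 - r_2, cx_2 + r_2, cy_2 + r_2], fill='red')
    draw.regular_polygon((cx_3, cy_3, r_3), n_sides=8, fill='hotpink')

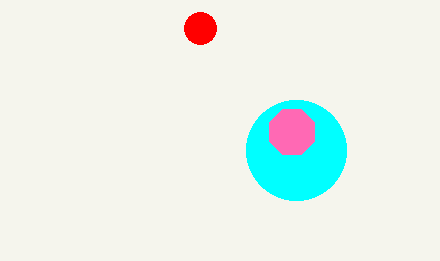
cx_1 = 296; cy_1 = 150; r_1 = 50; cx_2 = 200; cy_2 = 28; r_2 = 16; cx_3 = 292; cy_3 = 132; r_3 = 24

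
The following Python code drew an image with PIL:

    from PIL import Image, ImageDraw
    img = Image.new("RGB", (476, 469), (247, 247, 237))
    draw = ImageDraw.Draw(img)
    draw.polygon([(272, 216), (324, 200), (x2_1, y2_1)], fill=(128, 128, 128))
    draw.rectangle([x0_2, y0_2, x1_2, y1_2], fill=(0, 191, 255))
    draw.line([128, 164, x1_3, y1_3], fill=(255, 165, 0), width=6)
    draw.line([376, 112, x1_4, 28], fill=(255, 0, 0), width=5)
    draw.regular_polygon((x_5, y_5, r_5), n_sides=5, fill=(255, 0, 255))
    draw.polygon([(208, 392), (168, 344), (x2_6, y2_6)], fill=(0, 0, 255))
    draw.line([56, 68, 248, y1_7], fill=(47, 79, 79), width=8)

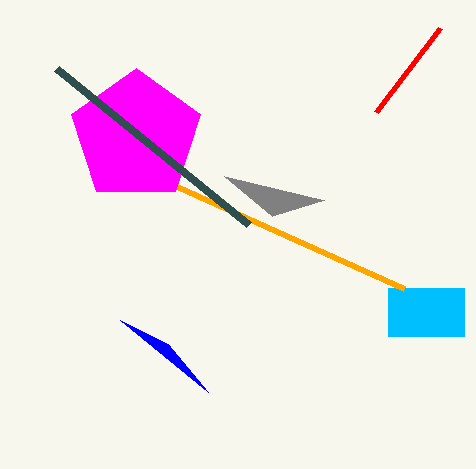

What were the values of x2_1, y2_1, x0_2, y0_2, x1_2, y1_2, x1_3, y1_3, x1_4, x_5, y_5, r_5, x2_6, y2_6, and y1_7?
x2_1 = 224; y2_1 = 176; x0_2 = 388; y0_2 = 288; x1_2 = 464; y1_2 = 336; x1_3 = 404; y1_3 = 288; x1_4 = 440; x_5 = 136; y_5 = 136; r_5 = 68; x2_6 = 120; y2_6 = 320; y1_7 = 224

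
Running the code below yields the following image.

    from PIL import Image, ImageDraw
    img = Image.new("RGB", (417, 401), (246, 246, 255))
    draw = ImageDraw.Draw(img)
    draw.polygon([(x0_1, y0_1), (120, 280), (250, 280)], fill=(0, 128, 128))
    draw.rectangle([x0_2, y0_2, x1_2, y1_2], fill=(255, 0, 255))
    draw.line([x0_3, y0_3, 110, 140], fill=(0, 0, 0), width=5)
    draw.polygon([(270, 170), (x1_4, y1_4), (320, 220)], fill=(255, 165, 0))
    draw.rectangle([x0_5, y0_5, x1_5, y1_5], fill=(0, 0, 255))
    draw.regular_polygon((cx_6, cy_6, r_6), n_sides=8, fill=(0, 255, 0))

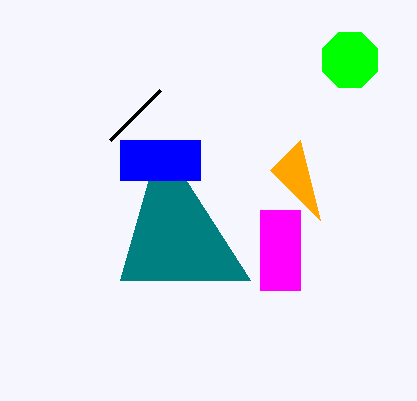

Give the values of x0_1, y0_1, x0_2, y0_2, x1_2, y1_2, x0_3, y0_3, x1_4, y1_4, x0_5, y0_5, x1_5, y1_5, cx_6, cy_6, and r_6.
x0_1 = 160; y0_1 = 140; x0_2 = 260; y0_2 = 210; x1_2 = 300; y1_2 = 290; x0_3 = 160; y0_3 = 90; x1_4 = 300; y1_4 = 140; x0_5 = 120; y0_5 = 140; x1_5 = 200; y1_5 = 180; cx_6 = 350; cy_6 = 60; r_6 = 30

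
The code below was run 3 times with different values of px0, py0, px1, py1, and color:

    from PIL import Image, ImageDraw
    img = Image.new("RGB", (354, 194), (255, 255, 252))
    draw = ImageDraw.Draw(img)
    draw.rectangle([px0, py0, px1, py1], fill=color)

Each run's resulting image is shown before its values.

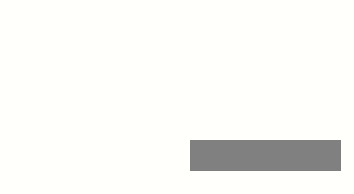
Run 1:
px0 = 190
py0 = 140
px1 = 340
py1 = 170
color = 'gray'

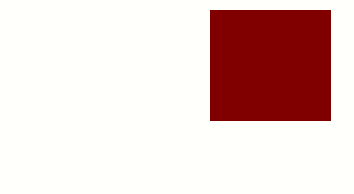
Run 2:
px0 = 210; py0 = 10; px1 = 330; py1 = 120; color = 'maroon'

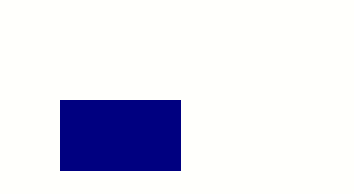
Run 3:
px0 = 60; py0 = 100; px1 = 180; py1 = 170; color = 'navy'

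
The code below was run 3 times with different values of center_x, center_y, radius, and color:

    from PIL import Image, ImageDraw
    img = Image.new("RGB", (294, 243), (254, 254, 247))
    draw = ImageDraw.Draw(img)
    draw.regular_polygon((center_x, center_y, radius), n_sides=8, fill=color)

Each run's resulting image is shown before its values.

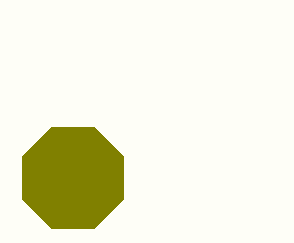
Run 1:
center_x = 73
center_y = 178
radius = 55
color = 'olive'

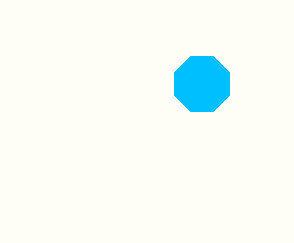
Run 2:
center_x = 202
center_y = 84
radius = 30
color = 'deepskyblue'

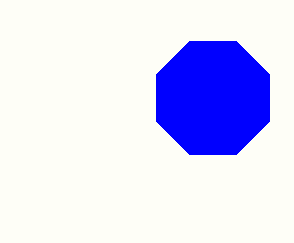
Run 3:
center_x = 213
center_y = 98
radius = 61
color = 'blue'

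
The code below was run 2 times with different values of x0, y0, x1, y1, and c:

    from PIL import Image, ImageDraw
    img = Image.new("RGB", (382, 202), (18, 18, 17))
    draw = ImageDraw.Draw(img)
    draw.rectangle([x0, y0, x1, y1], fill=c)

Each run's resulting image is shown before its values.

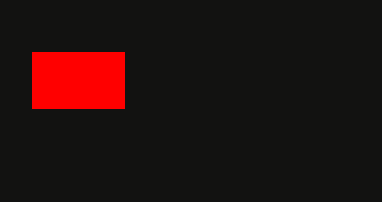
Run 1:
x0 = 32
y0 = 52
x1 = 124
y1 = 108
c = 'red'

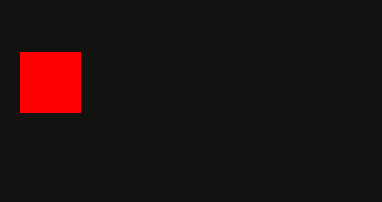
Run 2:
x0 = 20
y0 = 52
x1 = 80
y1 = 112
c = 'red'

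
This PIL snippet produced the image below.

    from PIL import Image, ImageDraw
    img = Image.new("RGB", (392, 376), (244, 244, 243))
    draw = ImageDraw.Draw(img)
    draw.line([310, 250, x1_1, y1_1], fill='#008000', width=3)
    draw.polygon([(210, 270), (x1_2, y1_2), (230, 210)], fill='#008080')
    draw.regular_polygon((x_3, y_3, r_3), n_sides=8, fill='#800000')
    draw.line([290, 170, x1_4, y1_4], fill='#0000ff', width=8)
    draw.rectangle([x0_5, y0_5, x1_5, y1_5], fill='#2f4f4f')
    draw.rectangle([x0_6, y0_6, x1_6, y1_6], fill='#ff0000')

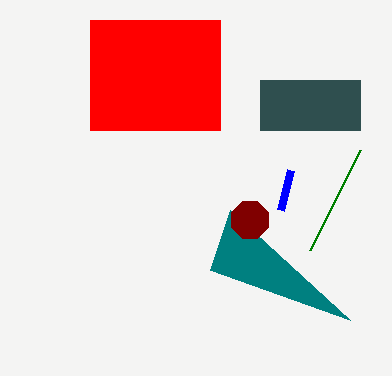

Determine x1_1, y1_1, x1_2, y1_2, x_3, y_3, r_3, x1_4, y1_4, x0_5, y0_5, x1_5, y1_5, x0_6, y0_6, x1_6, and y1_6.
x1_1 = 360, y1_1 = 150, x1_2 = 350, y1_2 = 320, x_3 = 250, y_3 = 220, r_3 = 20, x1_4 = 280, y1_4 = 210, x0_5 = 260, y0_5 = 80, x1_5 = 360, y1_5 = 130, x0_6 = 90, y0_6 = 20, x1_6 = 220, y1_6 = 130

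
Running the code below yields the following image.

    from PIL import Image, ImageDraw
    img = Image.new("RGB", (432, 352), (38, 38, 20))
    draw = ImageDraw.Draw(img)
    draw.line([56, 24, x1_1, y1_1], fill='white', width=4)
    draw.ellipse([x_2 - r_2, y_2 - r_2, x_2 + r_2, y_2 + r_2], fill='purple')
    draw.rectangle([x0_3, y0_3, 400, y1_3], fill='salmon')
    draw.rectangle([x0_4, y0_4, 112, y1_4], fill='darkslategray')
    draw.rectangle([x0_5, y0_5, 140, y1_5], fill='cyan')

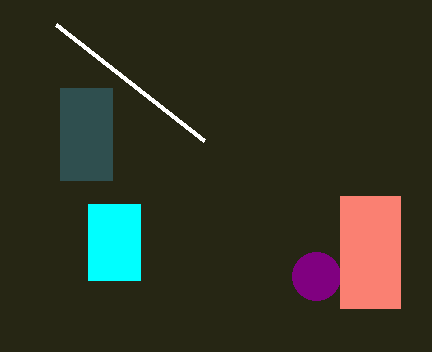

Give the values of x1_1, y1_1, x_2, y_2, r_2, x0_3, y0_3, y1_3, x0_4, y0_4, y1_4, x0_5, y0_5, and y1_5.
x1_1 = 204, y1_1 = 140, x_2 = 316, y_2 = 276, r_2 = 24, x0_3 = 340, y0_3 = 196, y1_3 = 308, x0_4 = 60, y0_4 = 88, y1_4 = 180, x0_5 = 88, y0_5 = 204, y1_5 = 280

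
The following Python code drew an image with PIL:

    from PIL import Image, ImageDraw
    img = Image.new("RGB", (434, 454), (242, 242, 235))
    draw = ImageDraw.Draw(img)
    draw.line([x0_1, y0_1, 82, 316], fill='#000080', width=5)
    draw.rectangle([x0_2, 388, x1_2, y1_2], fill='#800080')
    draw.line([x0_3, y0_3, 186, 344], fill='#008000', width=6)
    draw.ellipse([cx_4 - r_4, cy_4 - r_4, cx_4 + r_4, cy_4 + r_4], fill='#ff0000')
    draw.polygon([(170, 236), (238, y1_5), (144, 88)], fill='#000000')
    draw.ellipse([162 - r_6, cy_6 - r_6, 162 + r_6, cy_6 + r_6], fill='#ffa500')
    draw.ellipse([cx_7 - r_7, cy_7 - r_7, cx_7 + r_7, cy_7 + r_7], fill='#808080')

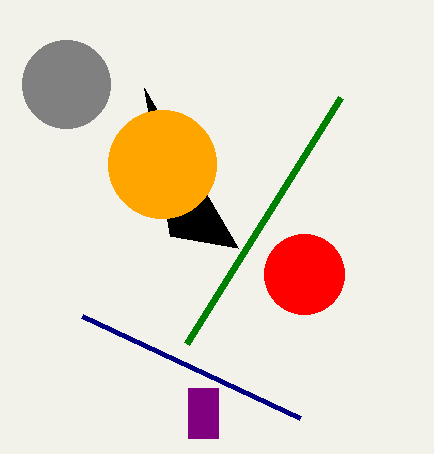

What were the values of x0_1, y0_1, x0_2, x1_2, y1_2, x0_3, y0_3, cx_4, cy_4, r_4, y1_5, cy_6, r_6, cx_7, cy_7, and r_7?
x0_1 = 300
y0_1 = 418
x0_2 = 188
x1_2 = 218
y1_2 = 438
x0_3 = 340
y0_3 = 98
cx_4 = 304
cy_4 = 274
r_4 = 40
y1_5 = 248
cy_6 = 164
r_6 = 54
cx_7 = 66
cy_7 = 84
r_7 = 44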